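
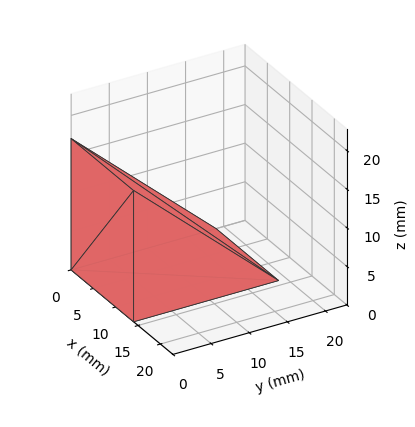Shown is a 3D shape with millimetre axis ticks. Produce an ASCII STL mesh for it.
Reading the render: the shape is a wedge (ramp): 14 × 19 mm base, rising to 17 mm along the y=0 edge and sloping linearly to z=0 at y=19 (dimensions read to the nearest mm from the axis ticks). For the STL, each face is triangulated and given an outward normal.

solid part
  facet normal 0.0000 0.0000 -1.0000
    outer loop
      vertex 14.0 19.0 0.0
      vertex 14.0 0.0 0.0
      vertex 0.0 0.0 0.0
    endloop
  endfacet
  facet normal 0.0000 0.0000 -1.0000
    outer loop
      vertex 0.0 19.0 0.0
      vertex 14.0 19.0 0.0
      vertex 0.0 0.0 0.0
    endloop
  endfacet
  facet normal 0.0000 -1.0000 0.0000
    outer loop
      vertex 0.0 0.0 0.0
      vertex 14.0 0.0 0.0
      vertex 14.0 0.0 17.0
    endloop
  endfacet
  facet normal 0.0000 -1.0000 0.0000
    outer loop
      vertex 0.0 0.0 0.0
      vertex 14.0 0.0 17.0
      vertex 0.0 0.0 17.0
    endloop
  endfacet
  facet normal 0.0000 0.6668 0.7452
    outer loop
      vertex 0.0 0.0 17.0
      vertex 14.0 0.0 17.0
      vertex 14.0 19.0 0.0
    endloop
  endfacet
  facet normal 0.0000 0.6668 0.7452
    outer loop
      vertex 0.0 0.0 17.0
      vertex 14.0 19.0 0.0
      vertex 0.0 19.0 0.0
    endloop
  endfacet
  facet normal -1.0000 0.0000 0.0000
    outer loop
      vertex 0.0 0.0 17.0
      vertex 0.0 19.0 0.0
      vertex 0.0 0.0 0.0
    endloop
  endfacet
  facet normal 1.0000 0.0000 0.0000
    outer loop
      vertex 14.0 0.0 0.0
      vertex 14.0 19.0 0.0
      vertex 14.0 0.0 17.0
    endloop
  endfacet
endsolid part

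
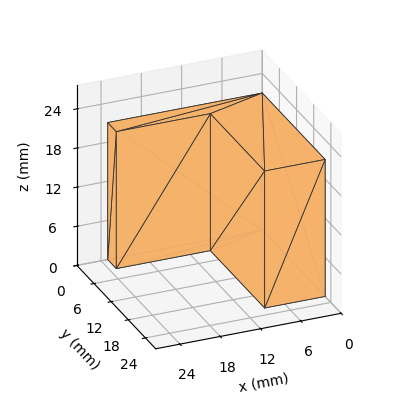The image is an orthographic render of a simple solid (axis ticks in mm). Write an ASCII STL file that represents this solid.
Reading the render: the shape is an L-shaped prism: outer 23 × 22 mm, arm thicknesses ≈ 3 mm (horizontal) and 9 mm (vertical), extruded 21 mm in z (dimensions read to the nearest mm from the axis ticks). For the STL, each face is triangulated and given an outward normal.

solid part
  facet normal 0.0000 0.0000 -1.0000
    outer loop
      vertex 23.000 3.000 0.000
      vertex 23.000 0.000 0.000
      vertex 0.000 0.000 0.000
    endloop
  endfacet
  facet normal 0.0000 0.0000 -1.0000
    outer loop
      vertex 9.000 3.000 0.000
      vertex 23.000 3.000 0.000
      vertex 0.000 0.000 0.000
    endloop
  endfacet
  facet normal 0.0000 0.0000 -1.0000
    outer loop
      vertex 9.000 22.000 0.000
      vertex 9.000 3.000 0.000
      vertex 0.000 0.000 0.000
    endloop
  endfacet
  facet normal 0.0000 0.0000 -1.0000
    outer loop
      vertex 0.000 22.000 0.000
      vertex 9.000 22.000 0.000
      vertex 0.000 0.000 0.000
    endloop
  endfacet
  facet normal 0.0000 0.0000 1.0000
    outer loop
      vertex 0.000 0.000 21.000
      vertex 23.000 0.000 21.000
      vertex 23.000 3.000 21.000
    endloop
  endfacet
  facet normal 0.0000 0.0000 1.0000
    outer loop
      vertex 0.000 0.000 21.000
      vertex 23.000 3.000 21.000
      vertex 9.000 3.000 21.000
    endloop
  endfacet
  facet normal 0.0000 0.0000 1.0000
    outer loop
      vertex 0.000 0.000 21.000
      vertex 9.000 3.000 21.000
      vertex 9.000 22.000 21.000
    endloop
  endfacet
  facet normal 0.0000 0.0000 1.0000
    outer loop
      vertex 0.000 0.000 21.000
      vertex 9.000 22.000 21.000
      vertex 0.000 22.000 21.000
    endloop
  endfacet
  facet normal 0.0000 -1.0000 0.0000
    outer loop
      vertex 0.000 0.000 0.000
      vertex 23.000 0.000 0.000
      vertex 23.000 0.000 21.000
    endloop
  endfacet
  facet normal 0.0000 -1.0000 0.0000
    outer loop
      vertex 0.000 0.000 0.000
      vertex 23.000 0.000 21.000
      vertex 0.000 0.000 21.000
    endloop
  endfacet
  facet normal 1.0000 0.0000 0.0000
    outer loop
      vertex 23.000 0.000 0.000
      vertex 23.000 3.000 0.000
      vertex 23.000 3.000 21.000
    endloop
  endfacet
  facet normal 1.0000 0.0000 0.0000
    outer loop
      vertex 23.000 0.000 0.000
      vertex 23.000 3.000 21.000
      vertex 23.000 0.000 21.000
    endloop
  endfacet
  facet normal 0.0000 1.0000 0.0000
    outer loop
      vertex 23.000 3.000 0.000
      vertex 9.000 3.000 0.000
      vertex 9.000 3.000 21.000
    endloop
  endfacet
  facet normal 0.0000 1.0000 0.0000
    outer loop
      vertex 23.000 3.000 0.000
      vertex 9.000 3.000 21.000
      vertex 23.000 3.000 21.000
    endloop
  endfacet
  facet normal 1.0000 0.0000 0.0000
    outer loop
      vertex 9.000 3.000 0.000
      vertex 9.000 22.000 0.000
      vertex 9.000 22.000 21.000
    endloop
  endfacet
  facet normal 1.0000 0.0000 0.0000
    outer loop
      vertex 9.000 3.000 0.000
      vertex 9.000 22.000 21.000
      vertex 9.000 3.000 21.000
    endloop
  endfacet
  facet normal 0.0000 1.0000 0.0000
    outer loop
      vertex 9.000 22.000 0.000
      vertex 0.000 22.000 0.000
      vertex 0.000 22.000 21.000
    endloop
  endfacet
  facet normal 0.0000 1.0000 0.0000
    outer loop
      vertex 9.000 22.000 0.000
      vertex 0.000 22.000 21.000
      vertex 9.000 22.000 21.000
    endloop
  endfacet
  facet normal -1.0000 0.0000 0.0000
    outer loop
      vertex 0.000 22.000 0.000
      vertex 0.000 0.000 0.000
      vertex 0.000 0.000 21.000
    endloop
  endfacet
  facet normal -1.0000 0.0000 0.0000
    outer loop
      vertex 0.000 22.000 0.000
      vertex 0.000 0.000 21.000
      vertex 0.000 22.000 21.000
    endloop
  endfacet
endsolid part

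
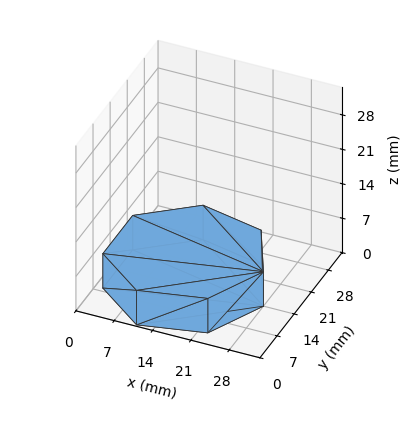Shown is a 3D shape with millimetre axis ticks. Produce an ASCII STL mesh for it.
Reading the render: the shape is a regular 7-sided prism (a cylinder approximated with 7 flat sides), circumscribed radius ≈ 14 mm, height ≈ 7 mm (dimensions read to the nearest mm from the axis ticks). For the STL, each face is triangulated and given an outward normal.

solid part
  facet normal 0.0000 0.0000 -1.0000
    outer loop
      vertex 10.9 27.6 0.0
      vertex 22.7 24.9 0.0
      vertex 28.0 14.0 0.0
    endloop
  endfacet
  facet normal 0.0000 0.0000 -1.0000
    outer loop
      vertex 1.4 20.1 0.0
      vertex 10.9 27.6 0.0
      vertex 28.0 14.0 0.0
    endloop
  endfacet
  facet normal 0.0000 0.0000 -1.0000
    outer loop
      vertex 1.4 7.9 0.0
      vertex 1.4 20.1 0.0
      vertex 28.0 14.0 0.0
    endloop
  endfacet
  facet normal 0.0000 0.0000 -1.0000
    outer loop
      vertex 10.9 0.4 0.0
      vertex 1.4 7.9 0.0
      vertex 28.0 14.0 0.0
    endloop
  endfacet
  facet normal 0.0000 0.0000 -1.0000
    outer loop
      vertex 22.7 3.1 0.0
      vertex 10.9 0.4 0.0
      vertex 28.0 14.0 0.0
    endloop
  endfacet
  facet normal 0.0000 0.0000 1.0000
    outer loop
      vertex 28.0 14.0 7.0
      vertex 22.7 24.9 7.0
      vertex 10.9 27.6 7.0
    endloop
  endfacet
  facet normal 0.0000 0.0000 1.0000
    outer loop
      vertex 28.0 14.0 7.0
      vertex 10.9 27.6 7.0
      vertex 1.4 20.1 7.0
    endloop
  endfacet
  facet normal 0.0000 0.0000 1.0000
    outer loop
      vertex 28.0 14.0 7.0
      vertex 1.4 20.1 7.0
      vertex 1.4 7.9 7.0
    endloop
  endfacet
  facet normal 0.0000 0.0000 1.0000
    outer loop
      vertex 28.0 14.0 7.0
      vertex 1.4 7.9 7.0
      vertex 10.9 0.4 7.0
    endloop
  endfacet
  facet normal 0.0000 0.0000 1.0000
    outer loop
      vertex 28.0 14.0 7.0
      vertex 10.9 0.4 7.0
      vertex 22.7 3.1 7.0
    endloop
  endfacet
  facet normal 0.8993 0.4373 0.0000
    outer loop
      vertex 28.0 14.0 0.0
      vertex 22.7 24.9 0.0
      vertex 22.7 24.9 7.0
    endloop
  endfacet
  facet normal 0.8993 0.4373 0.0000
    outer loop
      vertex 28.0 14.0 0.0
      vertex 22.7 24.9 7.0
      vertex 28.0 14.0 7.0
    endloop
  endfacet
  facet normal 0.2230 0.9748 0.0000
    outer loop
      vertex 22.7 24.9 0.0
      vertex 10.9 27.6 0.0
      vertex 10.9 27.6 7.0
    endloop
  endfacet
  facet normal 0.2230 0.9748 0.0000
    outer loop
      vertex 22.7 24.9 0.0
      vertex 10.9 27.6 7.0
      vertex 22.7 24.9 7.0
    endloop
  endfacet
  facet normal -0.6196 0.7849 0.0000
    outer loop
      vertex 10.9 27.6 0.0
      vertex 1.4 20.1 0.0
      vertex 1.4 20.1 7.0
    endloop
  endfacet
  facet normal -0.6196 0.7849 0.0000
    outer loop
      vertex 10.9 27.6 0.0
      vertex 1.4 20.1 7.0
      vertex 10.9 27.6 7.0
    endloop
  endfacet
  facet normal -1.0000 0.0000 0.0000
    outer loop
      vertex 1.4 20.1 0.0
      vertex 1.4 7.9 0.0
      vertex 1.4 7.9 7.0
    endloop
  endfacet
  facet normal -1.0000 0.0000 0.0000
    outer loop
      vertex 1.4 20.1 0.0
      vertex 1.4 7.9 7.0
      vertex 1.4 20.1 7.0
    endloop
  endfacet
  facet normal -0.6196 -0.7849 0.0000
    outer loop
      vertex 1.4 7.9 0.0
      vertex 10.9 0.4 0.0
      vertex 10.9 0.4 7.0
    endloop
  endfacet
  facet normal -0.6196 -0.7849 0.0000
    outer loop
      vertex 1.4 7.9 0.0
      vertex 10.9 0.4 7.0
      vertex 1.4 7.9 7.0
    endloop
  endfacet
  facet normal 0.2230 -0.9748 0.0000
    outer loop
      vertex 10.9 0.4 0.0
      vertex 22.7 3.1 0.0
      vertex 22.7 3.1 7.0
    endloop
  endfacet
  facet normal 0.2230 -0.9748 0.0000
    outer loop
      vertex 10.9 0.4 0.0
      vertex 22.7 3.1 7.0
      vertex 10.9 0.4 7.0
    endloop
  endfacet
  facet normal 0.8993 -0.4373 0.0000
    outer loop
      vertex 22.7 3.1 0.0
      vertex 28.0 14.0 0.0
      vertex 28.0 14.0 7.0
    endloop
  endfacet
  facet normal 0.8993 -0.4373 0.0000
    outer loop
      vertex 22.7 3.1 0.0
      vertex 28.0 14.0 7.0
      vertex 22.7 3.1 7.0
    endloop
  endfacet
endsolid part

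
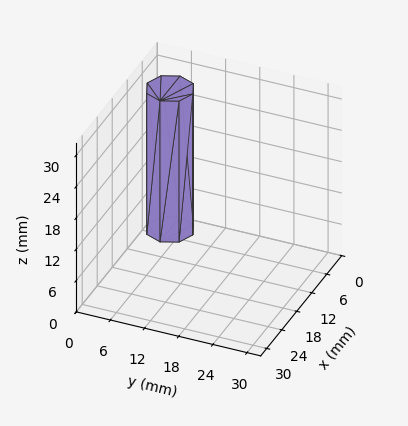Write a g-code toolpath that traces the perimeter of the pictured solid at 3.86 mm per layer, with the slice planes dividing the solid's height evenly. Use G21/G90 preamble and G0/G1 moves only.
Reading the render: the shape is a regular 8-sided prism (a cylinder approximated with 8 flat sides), circumscribed radius ≈ 4 mm, height ≈ 27 mm (dimensions read to the nearest mm from the axis ticks). For the g-code, the solid's height is divided into equal slices at the stated Δz and each level perimeter traced with G1 moves after a G0 lift.

; perimeter-only toolpath
G21 ; units = mm
G90 ; absolute positioning
G28 ; home
; layer 1
G0 Z3.86
G0 X8.00 Y4.00
G1 X6.83 Y6.83
G1 X4.00 Y8.00
G1 X1.17 Y6.83
G1 X0.00 Y4.00
G1 X1.17 Y1.17
G1 X4.00 Y0.00
G1 X6.83 Y1.17
G1 X8.00 Y4.00
; layer 2
G0 Z7.71
G0 X8.00 Y4.00
G1 X6.83 Y6.83
G1 X4.00 Y8.00
G1 X1.17 Y6.83
G1 X0.00 Y4.00
G1 X1.17 Y1.17
G1 X4.00 Y0.00
G1 X6.83 Y1.17
G1 X8.00 Y4.00
; layer 3
G0 Z11.57
G0 X8.00 Y4.00
G1 X6.83 Y6.83
G1 X4.00 Y8.00
G1 X1.17 Y6.83
G1 X0.00 Y4.00
G1 X1.17 Y1.17
G1 X4.00 Y0.00
G1 X6.83 Y1.17
G1 X8.00 Y4.00
; layer 4
G0 Z15.43
G0 X8.00 Y4.00
G1 X6.83 Y6.83
G1 X4.00 Y8.00
G1 X1.17 Y6.83
G1 X0.00 Y4.00
G1 X1.17 Y1.17
G1 X4.00 Y0.00
G1 X6.83 Y1.17
G1 X8.00 Y4.00
; layer 5
G0 Z19.29
G0 X8.00 Y4.00
G1 X6.83 Y6.83
G1 X4.00 Y8.00
G1 X1.17 Y6.83
G1 X0.00 Y4.00
G1 X1.17 Y1.17
G1 X4.00 Y0.00
G1 X6.83 Y1.17
G1 X8.00 Y4.00
; layer 6
G0 Z23.14
G0 X8.00 Y4.00
G1 X6.83 Y6.83
G1 X4.00 Y8.00
G1 X1.17 Y6.83
G1 X0.00 Y4.00
G1 X1.17 Y1.17
G1 X4.00 Y0.00
G1 X6.83 Y1.17
G1 X8.00 Y4.00
; layer 7
G0 Z27.00
G0 X8.00 Y4.00
G1 X6.83 Y6.83
G1 X4.00 Y8.00
G1 X1.17 Y6.83
G1 X0.00 Y4.00
G1 X1.17 Y1.17
G1 X4.00 Y0.00
G1 X6.83 Y1.17
G1 X8.00 Y4.00
M2 ; end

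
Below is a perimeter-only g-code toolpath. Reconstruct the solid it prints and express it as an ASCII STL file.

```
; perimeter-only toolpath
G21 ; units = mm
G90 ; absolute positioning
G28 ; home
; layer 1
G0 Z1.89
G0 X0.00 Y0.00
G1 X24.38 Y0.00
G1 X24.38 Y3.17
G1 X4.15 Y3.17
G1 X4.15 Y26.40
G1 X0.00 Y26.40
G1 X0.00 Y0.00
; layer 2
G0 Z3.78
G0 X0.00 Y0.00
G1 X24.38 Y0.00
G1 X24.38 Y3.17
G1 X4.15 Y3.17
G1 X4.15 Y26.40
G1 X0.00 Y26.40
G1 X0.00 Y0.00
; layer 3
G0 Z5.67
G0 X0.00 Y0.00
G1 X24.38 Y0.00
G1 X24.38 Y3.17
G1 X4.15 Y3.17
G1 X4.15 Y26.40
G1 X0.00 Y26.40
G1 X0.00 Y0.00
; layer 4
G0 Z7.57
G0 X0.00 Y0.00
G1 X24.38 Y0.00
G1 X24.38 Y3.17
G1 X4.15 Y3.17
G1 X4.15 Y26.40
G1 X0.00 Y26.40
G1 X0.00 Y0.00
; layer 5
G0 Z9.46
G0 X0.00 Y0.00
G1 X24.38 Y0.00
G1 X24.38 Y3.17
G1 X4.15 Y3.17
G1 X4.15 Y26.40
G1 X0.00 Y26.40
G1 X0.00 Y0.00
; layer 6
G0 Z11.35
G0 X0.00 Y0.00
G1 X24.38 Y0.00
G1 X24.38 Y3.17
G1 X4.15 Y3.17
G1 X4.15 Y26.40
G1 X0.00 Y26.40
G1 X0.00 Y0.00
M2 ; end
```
solid part
  facet normal 0.0000 0.0000 -1.0000
    outer loop
      vertex 24.38 3.17 0.00
      vertex 24.38 0.00 0.00
      vertex 0.00 0.00 0.00
    endloop
  endfacet
  facet normal 0.0000 0.0000 -1.0000
    outer loop
      vertex 4.15 3.17 0.00
      vertex 24.38 3.17 0.00
      vertex 0.00 0.00 0.00
    endloop
  endfacet
  facet normal 0.0000 0.0000 -1.0000
    outer loop
      vertex 4.15 26.40 0.00
      vertex 4.15 3.17 0.00
      vertex 0.00 0.00 0.00
    endloop
  endfacet
  facet normal 0.0000 0.0000 -1.0000
    outer loop
      vertex 0.00 26.40 0.00
      vertex 4.15 26.40 0.00
      vertex 0.00 0.00 0.00
    endloop
  endfacet
  facet normal 0.0000 0.0000 1.0000
    outer loop
      vertex 0.00 0.00 11.35
      vertex 24.38 0.00 11.35
      vertex 24.38 3.17 11.35
    endloop
  endfacet
  facet normal 0.0000 0.0000 1.0000
    outer loop
      vertex 0.00 0.00 11.35
      vertex 24.38 3.17 11.35
      vertex 4.15 3.17 11.35
    endloop
  endfacet
  facet normal 0.0000 0.0000 1.0000
    outer loop
      vertex 0.00 0.00 11.35
      vertex 4.15 3.17 11.35
      vertex 4.15 26.40 11.35
    endloop
  endfacet
  facet normal 0.0000 0.0000 1.0000
    outer loop
      vertex 0.00 0.00 11.35
      vertex 4.15 26.40 11.35
      vertex 0.00 26.40 11.35
    endloop
  endfacet
  facet normal 0.0000 -1.0000 0.0000
    outer loop
      vertex 0.00 0.00 0.00
      vertex 24.38 0.00 0.00
      vertex 24.38 0.00 11.35
    endloop
  endfacet
  facet normal 0.0000 -1.0000 0.0000
    outer loop
      vertex 0.00 0.00 0.00
      vertex 24.38 0.00 11.35
      vertex 0.00 0.00 11.35
    endloop
  endfacet
  facet normal 1.0000 0.0000 0.0000
    outer loop
      vertex 24.38 0.00 0.00
      vertex 24.38 3.17 0.00
      vertex 24.38 3.17 11.35
    endloop
  endfacet
  facet normal 1.0000 0.0000 0.0000
    outer loop
      vertex 24.38 0.00 0.00
      vertex 24.38 3.17 11.35
      vertex 24.38 0.00 11.35
    endloop
  endfacet
  facet normal 0.0000 1.0000 0.0000
    outer loop
      vertex 24.38 3.17 0.00
      vertex 4.15 3.17 0.00
      vertex 4.15 3.17 11.35
    endloop
  endfacet
  facet normal 0.0000 1.0000 0.0000
    outer loop
      vertex 24.38 3.17 0.00
      vertex 4.15 3.17 11.35
      vertex 24.38 3.17 11.35
    endloop
  endfacet
  facet normal 1.0000 0.0000 0.0000
    outer loop
      vertex 4.15 3.17 0.00
      vertex 4.15 26.40 0.00
      vertex 4.15 26.40 11.35
    endloop
  endfacet
  facet normal 1.0000 0.0000 0.0000
    outer loop
      vertex 4.15 3.17 0.00
      vertex 4.15 26.40 11.35
      vertex 4.15 3.17 11.35
    endloop
  endfacet
  facet normal 0.0000 1.0000 0.0000
    outer loop
      vertex 4.15 26.40 0.00
      vertex 0.00 26.40 0.00
      vertex 0.00 26.40 11.35
    endloop
  endfacet
  facet normal 0.0000 1.0000 0.0000
    outer loop
      vertex 4.15 26.40 0.00
      vertex 0.00 26.40 11.35
      vertex 4.15 26.40 11.35
    endloop
  endfacet
  facet normal -1.0000 0.0000 0.0000
    outer loop
      vertex 0.00 26.40 0.00
      vertex 0.00 0.00 0.00
      vertex 0.00 0.00 11.35
    endloop
  endfacet
  facet normal -1.0000 0.0000 0.0000
    outer loop
      vertex 0.00 26.40 0.00
      vertex 0.00 0.00 11.35
      vertex 0.00 26.40 11.35
    endloop
  endfacet
endsolid part

The G0 Z moves step by Δz≈1.89 mm. Every layer's G1 loop is the same polygon, so the solid is a straight extrusion of it from z=0 to z≈11.3. Closing with flat bottom and top caps and triangulating gives 20 facets — an L-shaped prism: outer 24.4 × 26.4 mm, arm thicknesses ≈ 3.17 mm (horizontal) and 4.15 mm (vertical), extruded 11.3 mm in z.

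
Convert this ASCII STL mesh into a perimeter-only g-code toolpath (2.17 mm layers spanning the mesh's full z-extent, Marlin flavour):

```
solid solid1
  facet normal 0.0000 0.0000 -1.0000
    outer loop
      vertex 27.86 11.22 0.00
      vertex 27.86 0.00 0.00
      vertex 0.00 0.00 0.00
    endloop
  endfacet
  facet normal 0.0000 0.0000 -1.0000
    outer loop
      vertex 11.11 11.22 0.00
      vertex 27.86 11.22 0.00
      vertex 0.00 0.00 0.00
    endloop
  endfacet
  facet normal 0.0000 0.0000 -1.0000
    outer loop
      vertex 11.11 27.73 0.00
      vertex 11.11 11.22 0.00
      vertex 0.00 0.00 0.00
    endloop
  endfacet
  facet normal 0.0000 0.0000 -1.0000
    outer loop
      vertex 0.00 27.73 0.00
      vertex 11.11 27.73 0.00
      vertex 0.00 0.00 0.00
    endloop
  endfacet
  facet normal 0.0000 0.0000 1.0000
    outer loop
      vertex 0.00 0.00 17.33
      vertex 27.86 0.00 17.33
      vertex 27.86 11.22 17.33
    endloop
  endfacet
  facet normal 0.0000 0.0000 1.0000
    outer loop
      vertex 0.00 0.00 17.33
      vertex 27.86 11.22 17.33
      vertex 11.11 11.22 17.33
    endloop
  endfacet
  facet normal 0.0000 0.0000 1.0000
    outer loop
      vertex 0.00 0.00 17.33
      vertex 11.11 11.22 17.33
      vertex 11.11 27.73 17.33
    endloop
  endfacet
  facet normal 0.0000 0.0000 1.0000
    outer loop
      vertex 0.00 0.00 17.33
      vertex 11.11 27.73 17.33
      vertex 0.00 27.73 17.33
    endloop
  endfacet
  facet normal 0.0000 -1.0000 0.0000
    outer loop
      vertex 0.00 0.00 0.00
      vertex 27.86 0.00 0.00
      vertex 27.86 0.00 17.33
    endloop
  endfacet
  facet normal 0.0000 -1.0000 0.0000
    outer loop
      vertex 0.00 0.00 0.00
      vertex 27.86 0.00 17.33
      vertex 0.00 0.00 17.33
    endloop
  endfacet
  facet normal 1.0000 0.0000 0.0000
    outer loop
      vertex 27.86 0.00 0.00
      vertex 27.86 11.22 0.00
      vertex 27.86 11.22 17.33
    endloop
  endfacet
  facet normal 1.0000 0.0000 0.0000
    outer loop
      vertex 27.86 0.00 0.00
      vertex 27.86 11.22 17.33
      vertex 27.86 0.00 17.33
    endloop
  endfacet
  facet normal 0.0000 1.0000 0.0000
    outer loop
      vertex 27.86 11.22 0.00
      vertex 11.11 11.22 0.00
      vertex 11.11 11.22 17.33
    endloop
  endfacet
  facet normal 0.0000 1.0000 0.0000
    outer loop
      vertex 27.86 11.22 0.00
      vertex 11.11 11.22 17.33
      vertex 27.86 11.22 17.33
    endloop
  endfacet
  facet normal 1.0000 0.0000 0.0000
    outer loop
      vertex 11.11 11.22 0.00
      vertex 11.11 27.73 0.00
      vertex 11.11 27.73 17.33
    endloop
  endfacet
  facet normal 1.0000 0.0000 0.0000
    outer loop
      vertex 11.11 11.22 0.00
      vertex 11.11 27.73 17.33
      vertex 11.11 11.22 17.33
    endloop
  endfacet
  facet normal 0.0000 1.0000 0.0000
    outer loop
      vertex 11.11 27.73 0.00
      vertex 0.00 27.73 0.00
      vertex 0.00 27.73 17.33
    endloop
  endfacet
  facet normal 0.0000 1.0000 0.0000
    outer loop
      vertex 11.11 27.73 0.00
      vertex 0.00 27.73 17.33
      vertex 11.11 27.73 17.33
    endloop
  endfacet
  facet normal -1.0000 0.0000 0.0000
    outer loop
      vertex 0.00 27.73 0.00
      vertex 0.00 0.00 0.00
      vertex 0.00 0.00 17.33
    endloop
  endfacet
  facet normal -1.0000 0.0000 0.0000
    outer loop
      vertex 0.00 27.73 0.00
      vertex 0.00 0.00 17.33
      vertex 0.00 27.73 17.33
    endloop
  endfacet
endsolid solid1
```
; perimeter-only toolpath
G21 ; units = mm
G90 ; absolute positioning
G28 ; home
; layer 1
G0 Z2.17
G0 X0.00 Y0.00
G1 X27.86 Y0.00
G1 X27.86 Y11.22
G1 X11.11 Y11.22
G1 X11.11 Y27.73
G1 X0.00 Y27.73
G1 X0.00 Y0.00
; layer 2
G0 Z4.33
G0 X0.00 Y0.00
G1 X27.86 Y0.00
G1 X27.86 Y11.22
G1 X11.11 Y11.22
G1 X11.11 Y27.73
G1 X0.00 Y27.73
G1 X0.00 Y0.00
; layer 3
G0 Z6.50
G0 X0.00 Y0.00
G1 X27.86 Y0.00
G1 X27.86 Y11.22
G1 X11.11 Y11.22
G1 X11.11 Y27.73
G1 X0.00 Y27.73
G1 X0.00 Y0.00
; layer 4
G0 Z8.66
G0 X0.00 Y0.00
G1 X27.86 Y0.00
G1 X27.86 Y11.22
G1 X11.11 Y11.22
G1 X11.11 Y27.73
G1 X0.00 Y27.73
G1 X0.00 Y0.00
; layer 5
G0 Z10.83
G0 X0.00 Y0.00
G1 X27.86 Y0.00
G1 X27.86 Y11.22
G1 X11.11 Y11.22
G1 X11.11 Y27.73
G1 X0.00 Y27.73
G1 X0.00 Y0.00
; layer 6
G0 Z13.00
G0 X0.00 Y0.00
G1 X27.86 Y0.00
G1 X27.86 Y11.22
G1 X11.11 Y11.22
G1 X11.11 Y27.73
G1 X0.00 Y27.73
G1 X0.00 Y0.00
; layer 7
G0 Z15.16
G0 X0.00 Y0.00
G1 X27.86 Y0.00
G1 X27.86 Y11.22
G1 X11.11 Y11.22
G1 X11.11 Y27.73
G1 X0.00 Y27.73
G1 X0.00 Y0.00
; layer 8
G0 Z17.33
G0 X0.00 Y0.00
G1 X27.86 Y0.00
G1 X27.86 Y11.22
G1 X11.11 Y11.22
G1 X11.11 Y27.73
G1 X0.00 Y27.73
G1 X0.00 Y0.00
M2 ; end

The solid is an L-shaped prism: outer 27.9 × 27.7 mm, arm thicknesses ≈ 11.2 mm (horizontal) and 11.1 mm (vertical), extruded 17.3 mm in z. Slicing at Δz = 2.17 mm — 8 equal slices spanning the solid's height, so layer i sits at z = i·h/8 — gives 8 non-empty perimeters. Each is a 6-segment closed polygon; G0 lifts to the layer z and rapids to the start vertex, then G1 traces the edges.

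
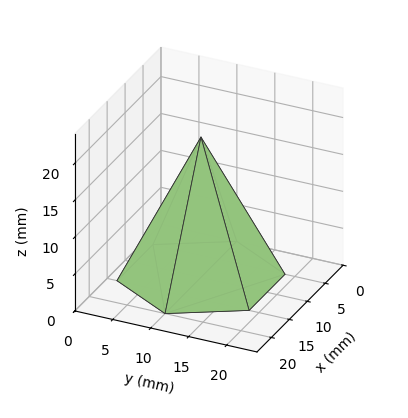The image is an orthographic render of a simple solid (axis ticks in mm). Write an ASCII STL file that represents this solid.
Reading the render: the shape is a regular 6-sided pyramid, base circumscribed radius ≈ 10 mm, apex at z ≈ 19 mm (dimensions read to the nearest mm from the axis ticks). For the STL, each face is triangulated and given an outward normal.

solid part
  facet normal 0.0000 0.0000 -1.0000
    outer loop
      vertex 5.0 18.7 0.0
      vertex 15.0 18.7 0.0
      vertex 20.0 10.0 0.0
    endloop
  endfacet
  facet normal 0.0000 0.0000 -1.0000
    outer loop
      vertex 0.0 10.0 0.0
      vertex 5.0 18.7 0.0
      vertex 20.0 10.0 0.0
    endloop
  endfacet
  facet normal 0.0000 0.0000 -1.0000
    outer loop
      vertex 5.0 1.3 0.0
      vertex 0.0 10.0 0.0
      vertex 20.0 10.0 0.0
    endloop
  endfacet
  facet normal 0.0000 0.0000 -1.0000
    outer loop
      vertex 15.0 1.3 0.0
      vertex 5.0 1.3 0.0
      vertex 20.0 10.0 0.0
    endloop
  endfacet
  facet normal 0.7888 0.4533 0.4151
    outer loop
      vertex 20.0 10.0 0.0
      vertex 15.0 18.7 0.0
      vertex 10.0 10.0 19.0
    endloop
  endfacet
  facet normal 0.0000 0.9092 0.4163
    outer loop
      vertex 15.0 18.7 0.0
      vertex 5.0 18.7 0.0
      vertex 10.0 10.0 19.0
    endloop
  endfacet
  facet normal -0.7888 0.4533 0.4151
    outer loop
      vertex 5.0 18.7 0.0
      vertex 0.0 10.0 0.0
      vertex 10.0 10.0 19.0
    endloop
  endfacet
  facet normal -0.7888 -0.4533 0.4151
    outer loop
      vertex 0.0 10.0 0.0
      vertex 5.0 1.3 0.0
      vertex 10.0 10.0 19.0
    endloop
  endfacet
  facet normal 0.0000 -0.9092 0.4163
    outer loop
      vertex 5.0 1.3 0.0
      vertex 15.0 1.3 0.0
      vertex 10.0 10.0 19.0
    endloop
  endfacet
  facet normal 0.7888 -0.4533 0.4151
    outer loop
      vertex 15.0 1.3 0.0
      vertex 20.0 10.0 0.0
      vertex 10.0 10.0 19.0
    endloop
  endfacet
endsolid part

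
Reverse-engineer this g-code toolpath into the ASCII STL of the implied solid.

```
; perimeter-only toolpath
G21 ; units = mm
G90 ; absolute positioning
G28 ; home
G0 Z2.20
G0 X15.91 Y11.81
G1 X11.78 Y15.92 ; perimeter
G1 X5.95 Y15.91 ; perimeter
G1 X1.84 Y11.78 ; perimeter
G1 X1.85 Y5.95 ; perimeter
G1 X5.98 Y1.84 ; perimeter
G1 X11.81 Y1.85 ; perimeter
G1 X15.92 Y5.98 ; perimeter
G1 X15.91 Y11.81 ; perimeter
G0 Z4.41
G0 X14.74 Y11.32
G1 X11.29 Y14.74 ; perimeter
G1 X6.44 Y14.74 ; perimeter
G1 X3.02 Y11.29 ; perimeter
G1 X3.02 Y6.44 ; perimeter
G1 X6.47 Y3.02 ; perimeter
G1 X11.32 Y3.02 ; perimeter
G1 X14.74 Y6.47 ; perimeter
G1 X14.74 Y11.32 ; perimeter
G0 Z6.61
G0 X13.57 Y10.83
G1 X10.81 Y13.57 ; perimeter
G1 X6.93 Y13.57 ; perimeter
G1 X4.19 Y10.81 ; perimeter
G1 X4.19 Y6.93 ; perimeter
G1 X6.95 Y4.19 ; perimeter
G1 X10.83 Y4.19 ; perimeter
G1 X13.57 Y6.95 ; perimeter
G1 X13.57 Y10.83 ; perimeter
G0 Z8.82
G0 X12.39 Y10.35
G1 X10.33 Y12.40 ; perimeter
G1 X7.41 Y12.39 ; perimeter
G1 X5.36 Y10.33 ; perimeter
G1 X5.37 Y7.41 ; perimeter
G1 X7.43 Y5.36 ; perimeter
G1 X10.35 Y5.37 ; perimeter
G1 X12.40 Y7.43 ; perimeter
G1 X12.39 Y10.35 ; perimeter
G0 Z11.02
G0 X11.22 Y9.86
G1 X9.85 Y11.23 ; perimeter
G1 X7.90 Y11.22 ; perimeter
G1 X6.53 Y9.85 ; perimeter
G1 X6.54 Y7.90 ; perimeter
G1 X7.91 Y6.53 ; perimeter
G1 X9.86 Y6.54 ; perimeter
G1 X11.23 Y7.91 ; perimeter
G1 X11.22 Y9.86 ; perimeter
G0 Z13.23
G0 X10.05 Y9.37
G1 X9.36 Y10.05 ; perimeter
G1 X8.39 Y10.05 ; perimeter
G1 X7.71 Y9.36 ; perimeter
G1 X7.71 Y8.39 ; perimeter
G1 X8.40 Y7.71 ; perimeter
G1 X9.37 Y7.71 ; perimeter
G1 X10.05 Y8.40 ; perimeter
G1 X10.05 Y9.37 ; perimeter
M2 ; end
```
solid part
  facet normal 0.0000 0.0000 -1.0000
    outer loop
      vertex 5.46 17.08 0.00
      vertex 12.26 17.09 0.00
      vertex 17.08 12.30 0.00
    endloop
  endfacet
  facet normal 0.0000 0.0000 -1.0000
    outer loop
      vertex 0.67 12.26 0.00
      vertex 5.46 17.08 0.00
      vertex 17.08 12.30 0.00
    endloop
  endfacet
  facet normal 0.0000 0.0000 -1.0000
    outer loop
      vertex 0.68 5.46 0.00
      vertex 0.67 12.26 0.00
      vertex 17.08 12.30 0.00
    endloop
  endfacet
  facet normal 0.0000 0.0000 -1.0000
    outer loop
      vertex 5.50 0.67 0.00
      vertex 0.68 5.46 0.00
      vertex 17.08 12.30 0.00
    endloop
  endfacet
  facet normal 0.0000 0.0000 -1.0000
    outer loop
      vertex 12.30 0.68 0.00
      vertex 5.50 0.67 0.00
      vertex 17.08 12.30 0.00
    endloop
  endfacet
  facet normal 0.0000 0.0000 -1.0000
    outer loop
      vertex 17.09 5.50 0.00
      vertex 12.30 0.68 0.00
      vertex 17.08 12.30 0.00
    endloop
  endfacet
  facet normal 0.6224 0.6263 0.4695
    outer loop
      vertex 17.08 12.30 0.00
      vertex 12.26 17.09 0.00
      vertex 8.88 8.88 15.43
    endloop
  endfacet
  facet normal -0.0013 0.8829 0.4695
    outer loop
      vertex 12.26 17.09 0.00
      vertex 5.46 17.08 0.00
      vertex 8.88 8.88 15.43
    endloop
  endfacet
  facet normal -0.6263 0.6224 0.4695
    outer loop
      vertex 5.46 17.08 0.00
      vertex 0.67 12.26 0.00
      vertex 8.88 8.88 15.43
    endloop
  endfacet
  facet normal -0.8829 -0.0013 0.4695
    outer loop
      vertex 0.67 12.26 0.00
      vertex 0.68 5.46 0.00
      vertex 8.88 8.88 15.43
    endloop
  endfacet
  facet normal -0.6224 -0.6263 0.4695
    outer loop
      vertex 0.68 5.46 0.00
      vertex 5.50 0.67 0.00
      vertex 8.88 8.88 15.43
    endloop
  endfacet
  facet normal 0.0013 -0.8829 0.4695
    outer loop
      vertex 5.50 0.67 0.00
      vertex 12.30 0.68 0.00
      vertex 8.88 8.88 15.43
    endloop
  endfacet
  facet normal 0.6263 -0.6224 0.4695
    outer loop
      vertex 12.30 0.68 0.00
      vertex 17.09 5.50 0.00
      vertex 8.88 8.88 15.43
    endloop
  endfacet
  facet normal 0.8829 0.0013 0.4695
    outer loop
      vertex 17.09 5.50 0.00
      vertex 17.08 12.30 0.00
      vertex 8.88 8.88 15.43
    endloop
  endfacet
endsolid part

The G0 Z moves step by Δz≈2.20 mm. The G1 loops shrink linearly with z, so the solid tapers from its base footprint up to z≈15.4. Closing with a flat bottom cap and the tapered top and triangulating gives 14 facets — a regular 8-sided pyramid, base circumscribed radius ≈ 8.88 mm, apex at z ≈ 15.4 mm.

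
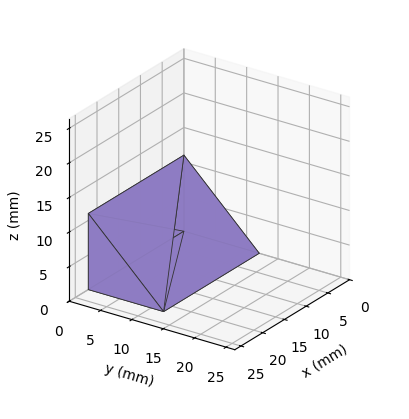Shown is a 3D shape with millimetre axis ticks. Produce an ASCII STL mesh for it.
Reading the render: the shape is a wedge (ramp): 22 × 12 mm base, rising to 11 mm along the y=0 edge and sloping linearly to z=0 at y=12 (dimensions read to the nearest mm from the axis ticks). For the STL, each face is triangulated and given an outward normal.

solid part
  facet normal 0.0000 0.0000 -1.0000
    outer loop
      vertex 22.00 12.00 0.00
      vertex 22.00 0.00 0.00
      vertex 0.00 0.00 0.00
    endloop
  endfacet
  facet normal 0.0000 0.0000 -1.0000
    outer loop
      vertex 0.00 12.00 0.00
      vertex 22.00 12.00 0.00
      vertex 0.00 0.00 0.00
    endloop
  endfacet
  facet normal 0.0000 -1.0000 0.0000
    outer loop
      vertex 0.00 0.00 0.00
      vertex 22.00 0.00 0.00
      vertex 22.00 0.00 11.00
    endloop
  endfacet
  facet normal 0.0000 -1.0000 0.0000
    outer loop
      vertex 0.00 0.00 0.00
      vertex 22.00 0.00 11.00
      vertex 0.00 0.00 11.00
    endloop
  endfacet
  facet normal 0.0000 0.6757 0.7372
    outer loop
      vertex 0.00 0.00 11.00
      vertex 22.00 0.00 11.00
      vertex 22.00 12.00 0.00
    endloop
  endfacet
  facet normal 0.0000 0.6757 0.7372
    outer loop
      vertex 0.00 0.00 11.00
      vertex 22.00 12.00 0.00
      vertex 0.00 12.00 0.00
    endloop
  endfacet
  facet normal -1.0000 0.0000 0.0000
    outer loop
      vertex 0.00 0.00 11.00
      vertex 0.00 12.00 0.00
      vertex 0.00 0.00 0.00
    endloop
  endfacet
  facet normal 1.0000 0.0000 0.0000
    outer loop
      vertex 22.00 0.00 0.00
      vertex 22.00 12.00 0.00
      vertex 22.00 0.00 11.00
    endloop
  endfacet
endsolid part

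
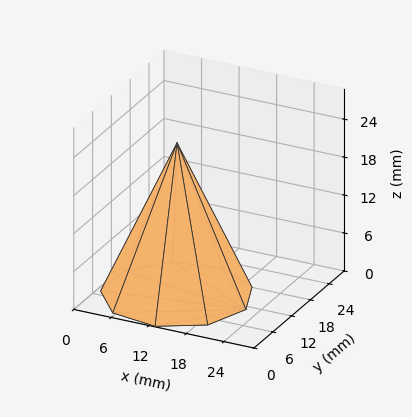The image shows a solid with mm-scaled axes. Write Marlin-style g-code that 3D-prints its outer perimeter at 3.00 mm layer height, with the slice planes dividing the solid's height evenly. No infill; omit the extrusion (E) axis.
Reading the render: the shape is a regular 9-sided pyramid, base circumscribed radius ≈ 11 mm, apex at z ≈ 24 mm (dimensions read to the nearest mm from the axis ticks). For the g-code, the solid's height is divided into equal slices at the stated Δz and each level perimeter traced with G1 moves after a G0 lift.

; perimeter-only toolpath
G21 ; units = mm
G90 ; absolute positioning
G28 ; home
; layer 1
G0 Z3.00
G0 X20.62 Y11.00
G1 X18.38 Y17.19
G1 X12.67 Y20.48
G1 X6.19 Y19.34
G1 X1.95 Y14.29
G1 X1.95 Y7.71
G1 X6.19 Y2.66
G1 X12.67 Y1.52
G1 X18.38 Y4.81
G1 X20.62 Y11.00
; layer 2
G0 Z6.00
G0 X19.25 Y11.00
G1 X17.32 Y16.30
G1 X12.43 Y19.12
G1 X6.88 Y18.15
G1 X3.25 Y13.82
G1 X3.25 Y8.18
G1 X6.88 Y3.85
G1 X12.43 Y2.88
G1 X17.32 Y5.70
G1 X19.25 Y11.00
; layer 3
G0 Z9.00
G0 X17.88 Y11.00
G1 X16.27 Y15.42
G1 X12.19 Y17.77
G1 X7.56 Y16.96
G1 X4.54 Y13.35
G1 X4.54 Y8.65
G1 X7.56 Y5.04
G1 X12.19 Y4.23
G1 X16.27 Y6.58
G1 X17.88 Y11.00
; layer 4
G0 Z12.00
G0 X16.50 Y11.00
G1 X15.21 Y14.54
G1 X11.96 Y16.41
G1 X8.25 Y15.77
G1 X5.83 Y12.88
G1 X5.83 Y9.12
G1 X8.25 Y6.24
G1 X11.96 Y5.58
G1 X15.21 Y7.46
G1 X16.50 Y11.00
; layer 5
G0 Z15.00
G0 X15.12 Y11.00
G1 X14.16 Y13.65
G1 X11.72 Y15.06
G1 X8.94 Y14.57
G1 X7.12 Y12.41
G1 X7.12 Y9.59
G1 X8.94 Y7.43
G1 X11.72 Y6.94
G1 X14.16 Y8.35
G1 X15.12 Y11.00
; layer 6
G0 Z18.00
G0 X13.75 Y11.00
G1 X13.11 Y12.77
G1 X11.48 Y13.71
G1 X9.62 Y13.38
G1 X8.41 Y11.94
G1 X8.41 Y10.06
G1 X9.62 Y8.62
G1 X11.48 Y8.29
G1 X13.11 Y9.23
G1 X13.75 Y11.00
; layer 7
G0 Z21.00
G0 X12.38 Y11.00
G1 X12.05 Y11.88
G1 X11.24 Y12.35
G1 X10.31 Y12.19
G1 X9.71 Y11.47
G1 X9.71 Y10.53
G1 X10.31 Y9.81
G1 X11.24 Y9.65
G1 X12.05 Y10.12
G1 X12.38 Y11.00
M2 ; end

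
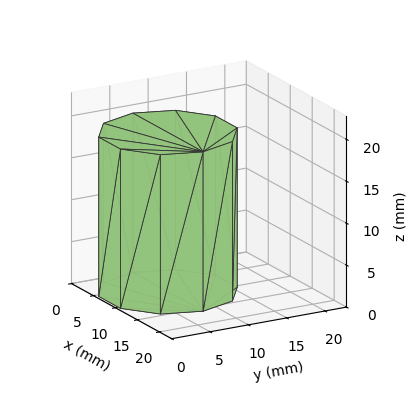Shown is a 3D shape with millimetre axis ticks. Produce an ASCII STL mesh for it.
Reading the render: the shape is a regular 10-sided prism (a cylinder approximated with 10 flat sides), circumscribed radius ≈ 8 mm, height ≈ 19 mm (dimensions read to the nearest mm from the axis ticks). For the STL, each face is triangulated and given an outward normal.

solid part
  facet normal 0.0000 0.0000 -1.0000
    outer loop
      vertex 10.47 15.61 0.00
      vertex 14.47 12.70 0.00
      vertex 16.00 8.00 0.00
    endloop
  endfacet
  facet normal 0.0000 0.0000 -1.0000
    outer loop
      vertex 5.53 15.61 0.00
      vertex 10.47 15.61 0.00
      vertex 16.00 8.00 0.00
    endloop
  endfacet
  facet normal 0.0000 0.0000 -1.0000
    outer loop
      vertex 1.53 12.70 0.00
      vertex 5.53 15.61 0.00
      vertex 16.00 8.00 0.00
    endloop
  endfacet
  facet normal 0.0000 0.0000 -1.0000
    outer loop
      vertex 0.00 8.00 0.00
      vertex 1.53 12.70 0.00
      vertex 16.00 8.00 0.00
    endloop
  endfacet
  facet normal 0.0000 0.0000 -1.0000
    outer loop
      vertex 1.53 3.30 0.00
      vertex 0.00 8.00 0.00
      vertex 16.00 8.00 0.00
    endloop
  endfacet
  facet normal 0.0000 0.0000 -1.0000
    outer loop
      vertex 5.53 0.39 0.00
      vertex 1.53 3.30 0.00
      vertex 16.00 8.00 0.00
    endloop
  endfacet
  facet normal 0.0000 0.0000 -1.0000
    outer loop
      vertex 10.47 0.39 0.00
      vertex 5.53 0.39 0.00
      vertex 16.00 8.00 0.00
    endloop
  endfacet
  facet normal 0.0000 0.0000 -1.0000
    outer loop
      vertex 14.47 3.30 0.00
      vertex 10.47 0.39 0.00
      vertex 16.00 8.00 0.00
    endloop
  endfacet
  facet normal 0.0000 0.0000 1.0000
    outer loop
      vertex 16.00 8.00 19.00
      vertex 14.47 12.70 19.00
      vertex 10.47 15.61 19.00
    endloop
  endfacet
  facet normal 0.0000 0.0000 1.0000
    outer loop
      vertex 16.00 8.00 19.00
      vertex 10.47 15.61 19.00
      vertex 5.53 15.61 19.00
    endloop
  endfacet
  facet normal 0.0000 0.0000 1.0000
    outer loop
      vertex 16.00 8.00 19.00
      vertex 5.53 15.61 19.00
      vertex 1.53 12.70 19.00
    endloop
  endfacet
  facet normal 0.0000 0.0000 1.0000
    outer loop
      vertex 16.00 8.00 19.00
      vertex 1.53 12.70 19.00
      vertex 0.00 8.00 19.00
    endloop
  endfacet
  facet normal 0.0000 0.0000 1.0000
    outer loop
      vertex 16.00 8.00 19.00
      vertex 0.00 8.00 19.00
      vertex 1.53 3.30 19.00
    endloop
  endfacet
  facet normal 0.0000 0.0000 1.0000
    outer loop
      vertex 16.00 8.00 19.00
      vertex 1.53 3.30 19.00
      vertex 5.53 0.39 19.00
    endloop
  endfacet
  facet normal 0.0000 0.0000 1.0000
    outer loop
      vertex 16.00 8.00 19.00
      vertex 5.53 0.39 19.00
      vertex 10.47 0.39 19.00
    endloop
  endfacet
  facet normal 0.0000 0.0000 1.0000
    outer loop
      vertex 16.00 8.00 19.00
      vertex 10.47 0.39 19.00
      vertex 14.47 3.30 19.00
    endloop
  endfacet
  facet normal 0.9509 0.3095 0.0000
    outer loop
      vertex 16.00 8.00 0.00
      vertex 14.47 12.70 0.00
      vertex 14.47 12.70 19.00
    endloop
  endfacet
  facet normal 0.9509 0.3095 0.0000
    outer loop
      vertex 16.00 8.00 0.00
      vertex 14.47 12.70 19.00
      vertex 16.00 8.00 19.00
    endloop
  endfacet
  facet normal 0.5883 0.8086 0.0000
    outer loop
      vertex 14.47 12.70 0.00
      vertex 10.47 15.61 0.00
      vertex 10.47 15.61 19.00
    endloop
  endfacet
  facet normal 0.5883 0.8086 0.0000
    outer loop
      vertex 14.47 12.70 0.00
      vertex 10.47 15.61 19.00
      vertex 14.47 12.70 19.00
    endloop
  endfacet
  facet normal 0.0000 1.0000 0.0000
    outer loop
      vertex 10.47 15.61 0.00
      vertex 5.53 15.61 0.00
      vertex 5.53 15.61 19.00
    endloop
  endfacet
  facet normal 0.0000 1.0000 0.0000
    outer loop
      vertex 10.47 15.61 0.00
      vertex 5.53 15.61 19.00
      vertex 10.47 15.61 19.00
    endloop
  endfacet
  facet normal -0.5883 0.8086 0.0000
    outer loop
      vertex 5.53 15.61 0.00
      vertex 1.53 12.70 0.00
      vertex 1.53 12.70 19.00
    endloop
  endfacet
  facet normal -0.5883 0.8086 0.0000
    outer loop
      vertex 5.53 15.61 0.00
      vertex 1.53 12.70 19.00
      vertex 5.53 15.61 19.00
    endloop
  endfacet
  facet normal -0.9509 0.3095 0.0000
    outer loop
      vertex 1.53 12.70 0.00
      vertex 0.00 8.00 0.00
      vertex 0.00 8.00 19.00
    endloop
  endfacet
  facet normal -0.9509 0.3095 0.0000
    outer loop
      vertex 1.53 12.70 0.00
      vertex 0.00 8.00 19.00
      vertex 1.53 12.70 19.00
    endloop
  endfacet
  facet normal -0.9509 -0.3095 0.0000
    outer loop
      vertex 0.00 8.00 0.00
      vertex 1.53 3.30 0.00
      vertex 1.53 3.30 19.00
    endloop
  endfacet
  facet normal -0.9509 -0.3095 0.0000
    outer loop
      vertex 0.00 8.00 0.00
      vertex 1.53 3.30 19.00
      vertex 0.00 8.00 19.00
    endloop
  endfacet
  facet normal -0.5883 -0.8086 0.0000
    outer loop
      vertex 1.53 3.30 0.00
      vertex 5.53 0.39 0.00
      vertex 5.53 0.39 19.00
    endloop
  endfacet
  facet normal -0.5883 -0.8086 0.0000
    outer loop
      vertex 1.53 3.30 0.00
      vertex 5.53 0.39 19.00
      vertex 1.53 3.30 19.00
    endloop
  endfacet
  facet normal 0.0000 -1.0000 0.0000
    outer loop
      vertex 5.53 0.39 0.00
      vertex 10.47 0.39 0.00
      vertex 10.47 0.39 19.00
    endloop
  endfacet
  facet normal 0.0000 -1.0000 0.0000
    outer loop
      vertex 5.53 0.39 0.00
      vertex 10.47 0.39 19.00
      vertex 5.53 0.39 19.00
    endloop
  endfacet
  facet normal 0.5883 -0.8086 0.0000
    outer loop
      vertex 10.47 0.39 0.00
      vertex 14.47 3.30 0.00
      vertex 14.47 3.30 19.00
    endloop
  endfacet
  facet normal 0.5883 -0.8086 0.0000
    outer loop
      vertex 10.47 0.39 0.00
      vertex 14.47 3.30 19.00
      vertex 10.47 0.39 19.00
    endloop
  endfacet
  facet normal 0.9509 -0.3095 0.0000
    outer loop
      vertex 14.47 3.30 0.00
      vertex 16.00 8.00 0.00
      vertex 16.00 8.00 19.00
    endloop
  endfacet
  facet normal 0.9509 -0.3095 0.0000
    outer loop
      vertex 14.47 3.30 0.00
      vertex 16.00 8.00 19.00
      vertex 14.47 3.30 19.00
    endloop
  endfacet
endsolid part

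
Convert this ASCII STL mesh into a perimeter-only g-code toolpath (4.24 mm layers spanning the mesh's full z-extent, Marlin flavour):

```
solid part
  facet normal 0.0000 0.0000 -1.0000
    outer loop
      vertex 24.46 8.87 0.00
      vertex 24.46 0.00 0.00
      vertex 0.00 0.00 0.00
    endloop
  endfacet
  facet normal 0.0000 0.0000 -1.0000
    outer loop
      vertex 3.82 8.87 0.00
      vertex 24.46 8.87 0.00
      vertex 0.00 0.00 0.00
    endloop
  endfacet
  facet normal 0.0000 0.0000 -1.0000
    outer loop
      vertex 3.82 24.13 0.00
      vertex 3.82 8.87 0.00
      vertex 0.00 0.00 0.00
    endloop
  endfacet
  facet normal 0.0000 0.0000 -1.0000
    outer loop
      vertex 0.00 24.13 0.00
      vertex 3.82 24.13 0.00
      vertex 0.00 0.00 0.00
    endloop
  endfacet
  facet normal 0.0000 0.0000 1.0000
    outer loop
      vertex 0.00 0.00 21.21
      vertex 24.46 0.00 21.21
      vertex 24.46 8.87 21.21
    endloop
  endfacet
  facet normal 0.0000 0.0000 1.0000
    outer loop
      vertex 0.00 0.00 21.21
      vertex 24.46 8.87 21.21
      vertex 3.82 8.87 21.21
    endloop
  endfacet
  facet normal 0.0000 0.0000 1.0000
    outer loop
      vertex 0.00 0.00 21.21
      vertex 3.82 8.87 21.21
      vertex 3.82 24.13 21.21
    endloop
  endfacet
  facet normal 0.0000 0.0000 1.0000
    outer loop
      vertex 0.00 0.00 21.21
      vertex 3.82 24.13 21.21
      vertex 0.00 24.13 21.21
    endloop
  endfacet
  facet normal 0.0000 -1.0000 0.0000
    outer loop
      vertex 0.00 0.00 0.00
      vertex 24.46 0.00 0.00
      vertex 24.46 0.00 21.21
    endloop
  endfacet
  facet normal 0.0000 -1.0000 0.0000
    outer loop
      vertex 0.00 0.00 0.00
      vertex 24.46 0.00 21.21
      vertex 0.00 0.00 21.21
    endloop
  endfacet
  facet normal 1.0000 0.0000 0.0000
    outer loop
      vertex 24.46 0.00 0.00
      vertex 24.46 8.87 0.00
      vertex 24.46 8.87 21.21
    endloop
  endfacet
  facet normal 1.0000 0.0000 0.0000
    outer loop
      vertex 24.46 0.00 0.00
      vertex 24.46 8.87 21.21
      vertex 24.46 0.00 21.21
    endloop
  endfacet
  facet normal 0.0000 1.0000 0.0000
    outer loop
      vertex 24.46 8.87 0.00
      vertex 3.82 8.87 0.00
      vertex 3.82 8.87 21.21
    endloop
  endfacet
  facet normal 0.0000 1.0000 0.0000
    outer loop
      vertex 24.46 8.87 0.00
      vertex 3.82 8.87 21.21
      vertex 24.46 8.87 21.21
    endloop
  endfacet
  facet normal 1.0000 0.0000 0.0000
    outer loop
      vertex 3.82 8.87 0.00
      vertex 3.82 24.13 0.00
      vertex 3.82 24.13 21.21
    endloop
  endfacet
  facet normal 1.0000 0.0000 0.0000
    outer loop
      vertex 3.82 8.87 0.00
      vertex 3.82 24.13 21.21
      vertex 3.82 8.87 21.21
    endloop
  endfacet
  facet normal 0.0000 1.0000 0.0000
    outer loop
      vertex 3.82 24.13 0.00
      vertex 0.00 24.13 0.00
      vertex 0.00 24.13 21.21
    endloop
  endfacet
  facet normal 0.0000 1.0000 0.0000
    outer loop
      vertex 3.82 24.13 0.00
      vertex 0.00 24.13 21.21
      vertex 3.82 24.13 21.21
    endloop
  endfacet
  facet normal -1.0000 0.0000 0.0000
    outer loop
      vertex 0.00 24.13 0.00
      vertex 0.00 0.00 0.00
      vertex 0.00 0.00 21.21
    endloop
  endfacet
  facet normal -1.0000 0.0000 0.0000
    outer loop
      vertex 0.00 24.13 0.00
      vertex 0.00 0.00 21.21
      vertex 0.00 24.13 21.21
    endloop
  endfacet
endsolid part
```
; perimeter-only toolpath
G21 ; units = mm
G90 ; absolute positioning
G28 ; home
; layer 1
G0 Z4.24
G0 X0.00 Y0.00
G1 X24.46 Y0.00
G1 X24.46 Y8.87
G1 X3.82 Y8.87
G1 X3.82 Y24.13
G1 X0.00 Y24.13
G1 X0.00 Y0.00
; layer 2
G0 Z8.48
G0 X0.00 Y0.00
G1 X24.46 Y0.00
G1 X24.46 Y8.87
G1 X3.82 Y8.87
G1 X3.82 Y24.13
G1 X0.00 Y24.13
G1 X0.00 Y0.00
; layer 3
G0 Z12.73
G0 X0.00 Y0.00
G1 X24.46 Y0.00
G1 X24.46 Y8.87
G1 X3.82 Y8.87
G1 X3.82 Y24.13
G1 X0.00 Y24.13
G1 X0.00 Y0.00
; layer 4
G0 Z16.97
G0 X0.00 Y0.00
G1 X24.46 Y0.00
G1 X24.46 Y8.87
G1 X3.82 Y8.87
G1 X3.82 Y24.13
G1 X0.00 Y24.13
G1 X0.00 Y0.00
; layer 5
G0 Z21.21
G0 X0.00 Y0.00
G1 X24.46 Y0.00
G1 X24.46 Y8.87
G1 X3.82 Y8.87
G1 X3.82 Y24.13
G1 X0.00 Y24.13
G1 X0.00 Y0.00
M2 ; end

The solid is an L-shaped prism: outer 24.5 × 24.1 mm, arm thicknesses ≈ 8.87 mm (horizontal) and 3.82 mm (vertical), extruded 21.2 mm in z. Slicing at Δz = 4.24 mm — 5 equal slices spanning the solid's height, so layer i sits at z = i·h/5 — gives 5 non-empty perimeters. Each is a 6-segment closed polygon; G0 lifts to the layer z and rapids to the start vertex, then G1 traces the edges.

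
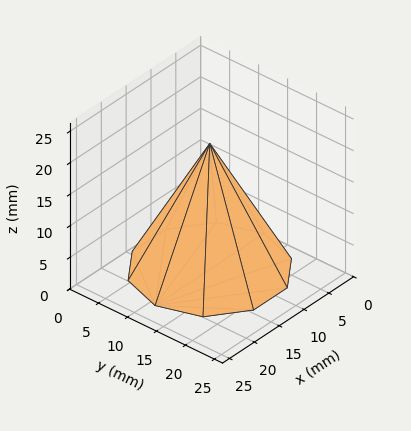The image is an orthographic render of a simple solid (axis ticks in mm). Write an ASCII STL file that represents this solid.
Reading the render: the shape is a regular 10-sided pyramid, base circumscribed radius ≈ 11 mm, apex at z ≈ 20 mm (dimensions read to the nearest mm from the axis ticks). For the STL, each face is triangulated and given an outward normal.

solid part
  facet normal 0.0000 0.0000 -1.0000
    outer loop
      vertex 14.399 21.462 0.000
      vertex 19.899 17.466 0.000
      vertex 22.000 11.000 0.000
    endloop
  endfacet
  facet normal 0.0000 0.0000 -1.0000
    outer loop
      vertex 7.601 21.462 0.000
      vertex 14.399 21.462 0.000
      vertex 22.000 11.000 0.000
    endloop
  endfacet
  facet normal 0.0000 0.0000 -1.0000
    outer loop
      vertex 2.101 17.466 0.000
      vertex 7.601 21.462 0.000
      vertex 22.000 11.000 0.000
    endloop
  endfacet
  facet normal 0.0000 0.0000 -1.0000
    outer loop
      vertex 0.000 11.000 0.000
      vertex 2.101 17.466 0.000
      vertex 22.000 11.000 0.000
    endloop
  endfacet
  facet normal 0.0000 0.0000 -1.0000
    outer loop
      vertex 2.101 4.534 0.000
      vertex 0.000 11.000 0.000
      vertex 22.000 11.000 0.000
    endloop
  endfacet
  facet normal 0.0000 0.0000 -1.0000
    outer loop
      vertex 7.601 0.538 0.000
      vertex 2.101 4.534 0.000
      vertex 22.000 11.000 0.000
    endloop
  endfacet
  facet normal 0.0000 0.0000 -1.0000
    outer loop
      vertex 14.399 0.538 0.000
      vertex 7.601 0.538 0.000
      vertex 22.000 11.000 0.000
    endloop
  endfacet
  facet normal 0.0000 0.0000 -1.0000
    outer loop
      vertex 19.899 4.534 0.000
      vertex 14.399 0.538 0.000
      vertex 22.000 11.000 0.000
    endloop
  endfacet
  facet normal 0.8427 0.2738 0.4635
    outer loop
      vertex 22.000 11.000 0.000
      vertex 19.899 17.466 0.000
      vertex 11.000 11.000 20.000
    endloop
  endfacet
  facet normal 0.5208 0.7169 0.4635
    outer loop
      vertex 19.899 17.466 0.000
      vertex 14.399 21.462 0.000
      vertex 11.000 11.000 20.000
    endloop
  endfacet
  facet normal 0.0000 0.8861 0.4635
    outer loop
      vertex 14.399 21.462 0.000
      vertex 7.601 21.462 0.000
      vertex 11.000 11.000 20.000
    endloop
  endfacet
  facet normal -0.5208 0.7169 0.4635
    outer loop
      vertex 7.601 21.462 0.000
      vertex 2.101 17.466 0.000
      vertex 11.000 11.000 20.000
    endloop
  endfacet
  facet normal -0.8427 0.2738 0.4635
    outer loop
      vertex 2.101 17.466 0.000
      vertex 0.000 11.000 0.000
      vertex 11.000 11.000 20.000
    endloop
  endfacet
  facet normal -0.8427 -0.2738 0.4635
    outer loop
      vertex 0.000 11.000 0.000
      vertex 2.101 4.534 0.000
      vertex 11.000 11.000 20.000
    endloop
  endfacet
  facet normal -0.5208 -0.7169 0.4635
    outer loop
      vertex 2.101 4.534 0.000
      vertex 7.601 0.538 0.000
      vertex 11.000 11.000 20.000
    endloop
  endfacet
  facet normal 0.0000 -0.8861 0.4635
    outer loop
      vertex 7.601 0.538 0.000
      vertex 14.399 0.538 0.000
      vertex 11.000 11.000 20.000
    endloop
  endfacet
  facet normal 0.5208 -0.7169 0.4635
    outer loop
      vertex 14.399 0.538 0.000
      vertex 19.899 4.534 0.000
      vertex 11.000 11.000 20.000
    endloop
  endfacet
  facet normal 0.8427 -0.2738 0.4635
    outer loop
      vertex 19.899 4.534 0.000
      vertex 22.000 11.000 0.000
      vertex 11.000 11.000 20.000
    endloop
  endfacet
endsolid part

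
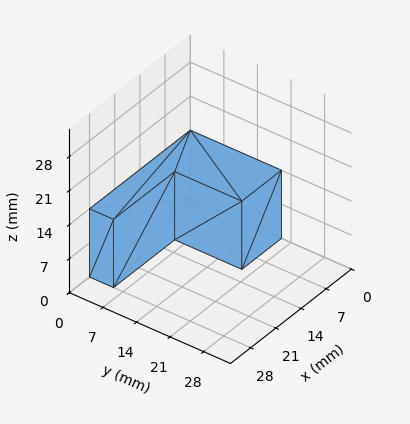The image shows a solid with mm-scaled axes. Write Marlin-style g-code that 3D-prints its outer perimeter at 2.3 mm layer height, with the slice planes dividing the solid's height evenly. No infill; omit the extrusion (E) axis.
Reading the render: the shape is an L-shaped prism: outer 28 × 19 mm, arm thicknesses ≈ 5 mm (horizontal) and 11 mm (vertical), extruded 14 mm in z (dimensions read to the nearest mm from the axis ticks). For the g-code, the solid's height is divided into equal slices at the stated Δz and each level perimeter traced with G1 moves after a G0 lift.

; perimeter-only toolpath
G21 ; units = mm
G90 ; absolute positioning
G28 ; home
; layer 1
G0 Z2.3
G0 X0.0 Y0.0
G1 X28.0 Y0.0
G1 X28.0 Y5.0
G1 X11.0 Y5.0
G1 X11.0 Y19.0
G1 X0.0 Y19.0
G1 X0.0 Y0.0
; layer 2
G0 Z4.7
G0 X0.0 Y0.0
G1 X28.0 Y0.0
G1 X28.0 Y5.0
G1 X11.0 Y5.0
G1 X11.0 Y19.0
G1 X0.0 Y19.0
G1 X0.0 Y0.0
; layer 3
G0 Z7.0
G0 X0.0 Y0.0
G1 X28.0 Y0.0
G1 X28.0 Y5.0
G1 X11.0 Y5.0
G1 X11.0 Y19.0
G1 X0.0 Y19.0
G1 X0.0 Y0.0
; layer 4
G0 Z9.3
G0 X0.0 Y0.0
G1 X28.0 Y0.0
G1 X28.0 Y5.0
G1 X11.0 Y5.0
G1 X11.0 Y19.0
G1 X0.0 Y19.0
G1 X0.0 Y0.0
; layer 5
G0 Z11.7
G0 X0.0 Y0.0
G1 X28.0 Y0.0
G1 X28.0 Y5.0
G1 X11.0 Y5.0
G1 X11.0 Y19.0
G1 X0.0 Y19.0
G1 X0.0 Y0.0
; layer 6
G0 Z14.0
G0 X0.0 Y0.0
G1 X28.0 Y0.0
G1 X28.0 Y5.0
G1 X11.0 Y5.0
G1 X11.0 Y19.0
G1 X0.0 Y19.0
G1 X0.0 Y0.0
M2 ; end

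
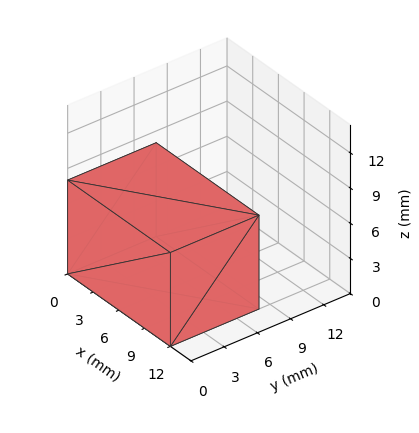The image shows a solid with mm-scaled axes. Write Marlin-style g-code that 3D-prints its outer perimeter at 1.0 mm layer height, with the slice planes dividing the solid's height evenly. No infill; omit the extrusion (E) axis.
Reading the render: the shape is a rectangular box, roughly 12 × 8 mm footprint and 8 mm tall (dimensions read to the nearest mm from the axis ticks). For the g-code, the solid's height is divided into equal slices at the stated Δz and each level perimeter traced with G1 moves after a G0 lift.

; perimeter-only toolpath
G21 ; units = mm
G90 ; absolute positioning
G28 ; home
; layer 1
G0 Z1.0
G0 X0.0 Y0.0
G1 X12.0 Y0.0
G1 X12.0 Y8.0
G1 X0.0 Y8.0
G1 X0.0 Y0.0
; layer 2
G0 Z2.0
G0 X0.0 Y0.0
G1 X12.0 Y0.0
G1 X12.0 Y8.0
G1 X0.0 Y8.0
G1 X0.0 Y0.0
; layer 3
G0 Z3.0
G0 X0.0 Y0.0
G1 X12.0 Y0.0
G1 X12.0 Y8.0
G1 X0.0 Y8.0
G1 X0.0 Y0.0
; layer 4
G0 Z4.0
G0 X0.0 Y0.0
G1 X12.0 Y0.0
G1 X12.0 Y8.0
G1 X0.0 Y8.0
G1 X0.0 Y0.0
; layer 5
G0 Z5.0
G0 X0.0 Y0.0
G1 X12.0 Y0.0
G1 X12.0 Y8.0
G1 X0.0 Y8.0
G1 X0.0 Y0.0
; layer 6
G0 Z6.0
G0 X0.0 Y0.0
G1 X12.0 Y0.0
G1 X12.0 Y8.0
G1 X0.0 Y8.0
G1 X0.0 Y0.0
; layer 7
G0 Z7.0
G0 X0.0 Y0.0
G1 X12.0 Y0.0
G1 X12.0 Y8.0
G1 X0.0 Y8.0
G1 X0.0 Y0.0
; layer 8
G0 Z8.0
G0 X0.0 Y0.0
G1 X12.0 Y0.0
G1 X12.0 Y8.0
G1 X0.0 Y8.0
G1 X0.0 Y0.0
M2 ; end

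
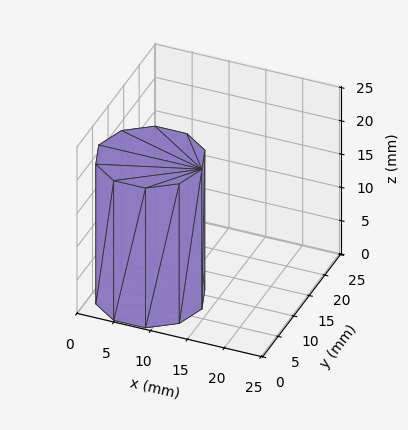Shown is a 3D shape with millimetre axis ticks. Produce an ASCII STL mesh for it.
Reading the render: the shape is a regular 10-sided prism (a cylinder approximated with 10 flat sides), circumscribed radius ≈ 7 mm, height ≈ 21 mm (dimensions read to the nearest mm from the axis ticks). For the STL, each face is triangulated and given an outward normal.

solid part
  facet normal 0.0000 0.0000 -1.0000
    outer loop
      vertex 9.16 13.66 0.00
      vertex 12.66 11.11 0.00
      vertex 14.00 7.00 0.00
    endloop
  endfacet
  facet normal 0.0000 0.0000 -1.0000
    outer loop
      vertex 4.84 13.66 0.00
      vertex 9.16 13.66 0.00
      vertex 14.00 7.00 0.00
    endloop
  endfacet
  facet normal 0.0000 0.0000 -1.0000
    outer loop
      vertex 1.34 11.11 0.00
      vertex 4.84 13.66 0.00
      vertex 14.00 7.00 0.00
    endloop
  endfacet
  facet normal 0.0000 0.0000 -1.0000
    outer loop
      vertex 0.00 7.00 0.00
      vertex 1.34 11.11 0.00
      vertex 14.00 7.00 0.00
    endloop
  endfacet
  facet normal 0.0000 0.0000 -1.0000
    outer loop
      vertex 1.34 2.89 0.00
      vertex 0.00 7.00 0.00
      vertex 14.00 7.00 0.00
    endloop
  endfacet
  facet normal 0.0000 0.0000 -1.0000
    outer loop
      vertex 4.84 0.34 0.00
      vertex 1.34 2.89 0.00
      vertex 14.00 7.00 0.00
    endloop
  endfacet
  facet normal 0.0000 0.0000 -1.0000
    outer loop
      vertex 9.16 0.34 0.00
      vertex 4.84 0.34 0.00
      vertex 14.00 7.00 0.00
    endloop
  endfacet
  facet normal 0.0000 0.0000 -1.0000
    outer loop
      vertex 12.66 2.89 0.00
      vertex 9.16 0.34 0.00
      vertex 14.00 7.00 0.00
    endloop
  endfacet
  facet normal 0.0000 0.0000 1.0000
    outer loop
      vertex 14.00 7.00 21.00
      vertex 12.66 11.11 21.00
      vertex 9.16 13.66 21.00
    endloop
  endfacet
  facet normal 0.0000 0.0000 1.0000
    outer loop
      vertex 14.00 7.00 21.00
      vertex 9.16 13.66 21.00
      vertex 4.84 13.66 21.00
    endloop
  endfacet
  facet normal 0.0000 0.0000 1.0000
    outer loop
      vertex 14.00 7.00 21.00
      vertex 4.84 13.66 21.00
      vertex 1.34 11.11 21.00
    endloop
  endfacet
  facet normal 0.0000 0.0000 1.0000
    outer loop
      vertex 14.00 7.00 21.00
      vertex 1.34 11.11 21.00
      vertex 0.00 7.00 21.00
    endloop
  endfacet
  facet normal 0.0000 0.0000 1.0000
    outer loop
      vertex 14.00 7.00 21.00
      vertex 0.00 7.00 21.00
      vertex 1.34 2.89 21.00
    endloop
  endfacet
  facet normal 0.0000 0.0000 1.0000
    outer loop
      vertex 14.00 7.00 21.00
      vertex 1.34 2.89 21.00
      vertex 4.84 0.34 21.00
    endloop
  endfacet
  facet normal 0.0000 0.0000 1.0000
    outer loop
      vertex 14.00 7.00 21.00
      vertex 4.84 0.34 21.00
      vertex 9.16 0.34 21.00
    endloop
  endfacet
  facet normal 0.0000 0.0000 1.0000
    outer loop
      vertex 14.00 7.00 21.00
      vertex 9.16 0.34 21.00
      vertex 12.66 2.89 21.00
    endloop
  endfacet
  facet normal 0.9507 0.3100 0.0000
    outer loop
      vertex 14.00 7.00 0.00
      vertex 12.66 11.11 0.00
      vertex 12.66 11.11 21.00
    endloop
  endfacet
  facet normal 0.9507 0.3100 0.0000
    outer loop
      vertex 14.00 7.00 0.00
      vertex 12.66 11.11 21.00
      vertex 14.00 7.00 21.00
    endloop
  endfacet
  facet normal 0.5889 0.8082 0.0000
    outer loop
      vertex 12.66 11.11 0.00
      vertex 9.16 13.66 0.00
      vertex 9.16 13.66 21.00
    endloop
  endfacet
  facet normal 0.5889 0.8082 0.0000
    outer loop
      vertex 12.66 11.11 0.00
      vertex 9.16 13.66 21.00
      vertex 12.66 11.11 21.00
    endloop
  endfacet
  facet normal 0.0000 1.0000 0.0000
    outer loop
      vertex 9.16 13.66 0.00
      vertex 4.84 13.66 0.00
      vertex 4.84 13.66 21.00
    endloop
  endfacet
  facet normal 0.0000 1.0000 0.0000
    outer loop
      vertex 9.16 13.66 0.00
      vertex 4.84 13.66 21.00
      vertex 9.16 13.66 21.00
    endloop
  endfacet
  facet normal -0.5889 0.8082 0.0000
    outer loop
      vertex 4.84 13.66 0.00
      vertex 1.34 11.11 0.00
      vertex 1.34 11.11 21.00
    endloop
  endfacet
  facet normal -0.5889 0.8082 0.0000
    outer loop
      vertex 4.84 13.66 0.00
      vertex 1.34 11.11 21.00
      vertex 4.84 13.66 21.00
    endloop
  endfacet
  facet normal -0.9507 0.3100 0.0000
    outer loop
      vertex 1.34 11.11 0.00
      vertex 0.00 7.00 0.00
      vertex 0.00 7.00 21.00
    endloop
  endfacet
  facet normal -0.9507 0.3100 0.0000
    outer loop
      vertex 1.34 11.11 0.00
      vertex 0.00 7.00 21.00
      vertex 1.34 11.11 21.00
    endloop
  endfacet
  facet normal -0.9507 -0.3100 0.0000
    outer loop
      vertex 0.00 7.00 0.00
      vertex 1.34 2.89 0.00
      vertex 1.34 2.89 21.00
    endloop
  endfacet
  facet normal -0.9507 -0.3100 0.0000
    outer loop
      vertex 0.00 7.00 0.00
      vertex 1.34 2.89 21.00
      vertex 0.00 7.00 21.00
    endloop
  endfacet
  facet normal -0.5889 -0.8082 0.0000
    outer loop
      vertex 1.34 2.89 0.00
      vertex 4.84 0.34 0.00
      vertex 4.84 0.34 21.00
    endloop
  endfacet
  facet normal -0.5889 -0.8082 0.0000
    outer loop
      vertex 1.34 2.89 0.00
      vertex 4.84 0.34 21.00
      vertex 1.34 2.89 21.00
    endloop
  endfacet
  facet normal 0.0000 -1.0000 0.0000
    outer loop
      vertex 4.84 0.34 0.00
      vertex 9.16 0.34 0.00
      vertex 9.16 0.34 21.00
    endloop
  endfacet
  facet normal 0.0000 -1.0000 0.0000
    outer loop
      vertex 4.84 0.34 0.00
      vertex 9.16 0.34 21.00
      vertex 4.84 0.34 21.00
    endloop
  endfacet
  facet normal 0.5889 -0.8082 0.0000
    outer loop
      vertex 9.16 0.34 0.00
      vertex 12.66 2.89 0.00
      vertex 12.66 2.89 21.00
    endloop
  endfacet
  facet normal 0.5889 -0.8082 0.0000
    outer loop
      vertex 9.16 0.34 0.00
      vertex 12.66 2.89 21.00
      vertex 9.16 0.34 21.00
    endloop
  endfacet
  facet normal 0.9507 -0.3100 0.0000
    outer loop
      vertex 12.66 2.89 0.00
      vertex 14.00 7.00 0.00
      vertex 14.00 7.00 21.00
    endloop
  endfacet
  facet normal 0.9507 -0.3100 0.0000
    outer loop
      vertex 12.66 2.89 0.00
      vertex 14.00 7.00 21.00
      vertex 12.66 2.89 21.00
    endloop
  endfacet
endsolid part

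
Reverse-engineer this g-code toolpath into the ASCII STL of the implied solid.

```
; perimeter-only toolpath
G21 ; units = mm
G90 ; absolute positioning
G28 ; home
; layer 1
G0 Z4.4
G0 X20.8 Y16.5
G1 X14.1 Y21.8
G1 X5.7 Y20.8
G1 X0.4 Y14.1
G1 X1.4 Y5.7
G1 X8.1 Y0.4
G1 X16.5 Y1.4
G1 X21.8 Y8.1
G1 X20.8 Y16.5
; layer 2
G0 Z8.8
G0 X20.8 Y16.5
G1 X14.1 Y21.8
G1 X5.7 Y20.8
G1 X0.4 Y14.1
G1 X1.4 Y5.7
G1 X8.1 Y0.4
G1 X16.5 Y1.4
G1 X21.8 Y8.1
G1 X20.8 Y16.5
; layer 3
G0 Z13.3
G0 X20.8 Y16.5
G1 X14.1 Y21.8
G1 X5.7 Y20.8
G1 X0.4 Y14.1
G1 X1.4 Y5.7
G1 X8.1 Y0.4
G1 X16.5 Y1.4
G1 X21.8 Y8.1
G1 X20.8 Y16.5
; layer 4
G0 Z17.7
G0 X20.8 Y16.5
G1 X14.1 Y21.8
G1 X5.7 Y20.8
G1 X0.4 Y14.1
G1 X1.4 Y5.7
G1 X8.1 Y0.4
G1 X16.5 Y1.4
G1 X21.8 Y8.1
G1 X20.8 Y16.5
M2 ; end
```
solid part
  facet normal 0.0000 0.0000 -1.0000
    outer loop
      vertex 5.7 20.8 0.0
      vertex 14.1 21.8 0.0
      vertex 20.8 16.5 0.0
    endloop
  endfacet
  facet normal 0.0000 0.0000 -1.0000
    outer loop
      vertex 0.4 14.1 0.0
      vertex 5.7 20.8 0.0
      vertex 20.8 16.5 0.0
    endloop
  endfacet
  facet normal 0.0000 0.0000 -1.0000
    outer loop
      vertex 1.4 5.7 0.0
      vertex 0.4 14.1 0.0
      vertex 20.8 16.5 0.0
    endloop
  endfacet
  facet normal 0.0000 0.0000 -1.0000
    outer loop
      vertex 8.1 0.4 0.0
      vertex 1.4 5.7 0.0
      vertex 20.8 16.5 0.0
    endloop
  endfacet
  facet normal 0.0000 0.0000 -1.0000
    outer loop
      vertex 16.5 1.4 0.0
      vertex 8.1 0.4 0.0
      vertex 20.8 16.5 0.0
    endloop
  endfacet
  facet normal 0.0000 0.0000 -1.0000
    outer loop
      vertex 21.8 8.1 0.0
      vertex 16.5 1.4 0.0
      vertex 20.8 16.5 0.0
    endloop
  endfacet
  facet normal 0.0000 0.0000 1.0000
    outer loop
      vertex 20.8 16.5 17.7
      vertex 14.1 21.8 17.7
      vertex 5.7 20.8 17.7
    endloop
  endfacet
  facet normal 0.0000 0.0000 1.0000
    outer loop
      vertex 20.8 16.5 17.7
      vertex 5.7 20.8 17.7
      vertex 0.4 14.1 17.7
    endloop
  endfacet
  facet normal 0.0000 0.0000 1.0000
    outer loop
      vertex 20.8 16.5 17.7
      vertex 0.4 14.1 17.7
      vertex 1.4 5.7 17.7
    endloop
  endfacet
  facet normal 0.0000 0.0000 1.0000
    outer loop
      vertex 20.8 16.5 17.7
      vertex 1.4 5.7 17.7
      vertex 8.1 0.4 17.7
    endloop
  endfacet
  facet normal 0.0000 0.0000 1.0000
    outer loop
      vertex 20.8 16.5 17.7
      vertex 8.1 0.4 17.7
      vertex 16.5 1.4 17.7
    endloop
  endfacet
  facet normal 0.0000 0.0000 1.0000
    outer loop
      vertex 20.8 16.5 17.7
      vertex 16.5 1.4 17.7
      vertex 21.8 8.1 17.7
    endloop
  endfacet
  facet normal 0.6204 0.7843 0.0000
    outer loop
      vertex 20.8 16.5 0.0
      vertex 14.1 21.8 0.0
      vertex 14.1 21.8 17.7
    endloop
  endfacet
  facet normal 0.6204 0.7843 0.0000
    outer loop
      vertex 20.8 16.5 0.0
      vertex 14.1 21.8 17.7
      vertex 20.8 16.5 17.7
    endloop
  endfacet
  facet normal -0.1182 0.9930 0.0000
    outer loop
      vertex 14.1 21.8 0.0
      vertex 5.7 20.8 0.0
      vertex 5.7 20.8 17.7
    endloop
  endfacet
  facet normal -0.1182 0.9930 0.0000
    outer loop
      vertex 14.1 21.8 0.0
      vertex 5.7 20.8 17.7
      vertex 14.1 21.8 17.7
    endloop
  endfacet
  facet normal -0.7843 0.6204 0.0000
    outer loop
      vertex 5.7 20.8 0.0
      vertex 0.4 14.1 0.0
      vertex 0.4 14.1 17.7
    endloop
  endfacet
  facet normal -0.7843 0.6204 0.0000
    outer loop
      vertex 5.7 20.8 0.0
      vertex 0.4 14.1 17.7
      vertex 5.7 20.8 17.7
    endloop
  endfacet
  facet normal -0.9930 -0.1182 0.0000
    outer loop
      vertex 0.4 14.1 0.0
      vertex 1.4 5.7 0.0
      vertex 1.4 5.7 17.7
    endloop
  endfacet
  facet normal -0.9930 -0.1182 0.0000
    outer loop
      vertex 0.4 14.1 0.0
      vertex 1.4 5.7 17.7
      vertex 0.4 14.1 17.7
    endloop
  endfacet
  facet normal -0.6204 -0.7843 0.0000
    outer loop
      vertex 1.4 5.7 0.0
      vertex 8.1 0.4 0.0
      vertex 8.1 0.4 17.7
    endloop
  endfacet
  facet normal -0.6204 -0.7843 0.0000
    outer loop
      vertex 1.4 5.7 0.0
      vertex 8.1 0.4 17.7
      vertex 1.4 5.7 17.7
    endloop
  endfacet
  facet normal 0.1182 -0.9930 0.0000
    outer loop
      vertex 8.1 0.4 0.0
      vertex 16.5 1.4 0.0
      vertex 16.5 1.4 17.7
    endloop
  endfacet
  facet normal 0.1182 -0.9930 0.0000
    outer loop
      vertex 8.1 0.4 0.0
      vertex 16.5 1.4 17.7
      vertex 8.1 0.4 17.7
    endloop
  endfacet
  facet normal 0.7843 -0.6204 0.0000
    outer loop
      vertex 16.5 1.4 0.0
      vertex 21.8 8.1 0.0
      vertex 21.8 8.1 17.7
    endloop
  endfacet
  facet normal 0.7843 -0.6204 0.0000
    outer loop
      vertex 16.5 1.4 0.0
      vertex 21.8 8.1 17.7
      vertex 16.5 1.4 17.7
    endloop
  endfacet
  facet normal 0.9930 0.1182 0.0000
    outer loop
      vertex 21.8 8.1 0.0
      vertex 20.8 16.5 0.0
      vertex 20.8 16.5 17.7
    endloop
  endfacet
  facet normal 0.9930 0.1182 0.0000
    outer loop
      vertex 21.8 8.1 0.0
      vertex 20.8 16.5 17.7
      vertex 21.8 8.1 17.7
    endloop
  endfacet
endsolid part

The G0 Z moves step by Δz≈4.4 mm. Every layer's G1 loop is the same polygon, so the solid is a straight extrusion of it from z=0 to z≈17.7. Closing with flat bottom and top caps and triangulating gives 28 facets — a regular 8-sided prism (a cylinder approximated with 8 flat sides), circumscribed radius ≈ 11.1 mm, height ≈ 17.7 mm.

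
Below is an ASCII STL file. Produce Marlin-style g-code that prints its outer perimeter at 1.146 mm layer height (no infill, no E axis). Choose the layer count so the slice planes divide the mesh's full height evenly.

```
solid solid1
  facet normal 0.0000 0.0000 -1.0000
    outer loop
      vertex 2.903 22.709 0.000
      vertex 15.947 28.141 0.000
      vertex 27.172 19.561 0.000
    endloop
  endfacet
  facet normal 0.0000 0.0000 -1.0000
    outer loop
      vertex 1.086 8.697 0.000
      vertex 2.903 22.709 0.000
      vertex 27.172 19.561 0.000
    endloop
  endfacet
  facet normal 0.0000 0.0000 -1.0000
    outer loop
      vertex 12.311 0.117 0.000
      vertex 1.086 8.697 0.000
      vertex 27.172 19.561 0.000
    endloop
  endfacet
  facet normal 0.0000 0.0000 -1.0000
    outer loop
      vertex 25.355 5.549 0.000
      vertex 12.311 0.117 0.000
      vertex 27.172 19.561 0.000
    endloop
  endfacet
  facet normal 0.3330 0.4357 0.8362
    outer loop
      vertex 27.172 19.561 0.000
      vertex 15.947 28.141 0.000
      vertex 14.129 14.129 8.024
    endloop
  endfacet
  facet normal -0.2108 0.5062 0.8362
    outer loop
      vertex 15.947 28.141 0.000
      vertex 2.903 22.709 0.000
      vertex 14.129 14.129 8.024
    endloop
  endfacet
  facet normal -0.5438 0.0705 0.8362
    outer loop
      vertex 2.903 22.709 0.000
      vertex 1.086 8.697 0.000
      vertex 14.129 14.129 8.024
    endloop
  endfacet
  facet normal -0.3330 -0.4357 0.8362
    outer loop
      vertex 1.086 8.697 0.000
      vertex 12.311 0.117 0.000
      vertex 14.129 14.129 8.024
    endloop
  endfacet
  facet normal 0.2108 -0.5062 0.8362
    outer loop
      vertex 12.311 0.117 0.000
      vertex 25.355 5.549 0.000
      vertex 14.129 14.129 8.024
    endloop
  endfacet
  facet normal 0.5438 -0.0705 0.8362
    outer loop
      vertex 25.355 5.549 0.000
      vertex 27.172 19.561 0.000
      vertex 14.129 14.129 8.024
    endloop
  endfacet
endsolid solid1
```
; perimeter-only toolpath
G21 ; units = mm
G90 ; absolute positioning
G28 ; home
; layer 1
G0 Z1.146
G0 X25.309 Y18.785
G1 X15.687 Y26.139
G1 X4.507 Y21.483
G1 X2.949 Y9.473
G1 X12.571 Y2.119
G1 X23.751 Y6.775
G1 X25.309 Y18.785
; layer 2
G0 Z2.293
G0 X23.445 Y18.009
G1 X15.428 Y24.138
G1 X6.110 Y20.258
G1 X4.813 Y10.249
G1 X12.830 Y4.120
G1 X22.148 Y8.000
G1 X23.445 Y18.009
; layer 3
G0 Z3.439
G0 X21.582 Y17.233
G1 X15.168 Y22.136
G1 X7.714 Y19.032
G1 X6.676 Y11.025
G1 X13.090 Y6.122
G1 X20.544 Y9.226
G1 X21.582 Y17.233
; layer 4
G0 Z4.585
G0 X19.719 Y16.457
G1 X14.908 Y20.134
G1 X9.318 Y17.806
G1 X8.539 Y11.801
G1 X13.350 Y8.124
G1 X18.940 Y10.452
G1 X19.719 Y16.457
; layer 5
G0 Z5.731
G0 X17.856 Y15.681
G1 X14.648 Y18.132
G1 X10.922 Y16.580
G1 X10.402 Y12.577
G1 X13.610 Y10.126
G1 X17.336 Y11.678
G1 X17.856 Y15.681
; layer 6
G0 Z6.878
G0 X15.992 Y14.905
G1 X14.389 Y16.131
G1 X12.525 Y15.355
G1 X12.266 Y13.353
G1 X13.869 Y12.127
G1 X15.733 Y12.903
G1 X15.992 Y14.905
M2 ; end

The solid is a regular 6-sided pyramid, base circumscribed radius ≈ 14.1 mm, apex at z ≈ 8.02 mm. Slicing at Δz = 1.146 mm — 7 equal slices spanning the solid's height, so layer i sits at z = i·h/7 — gives 6 non-empty perimeters. Each is a 6-segment closed polygon; G0 lifts to the layer z and rapids to the start vertex, then G1 traces the edges. The cross-section shrinks linearly with z (the slice at the apex is degenerate and omitted).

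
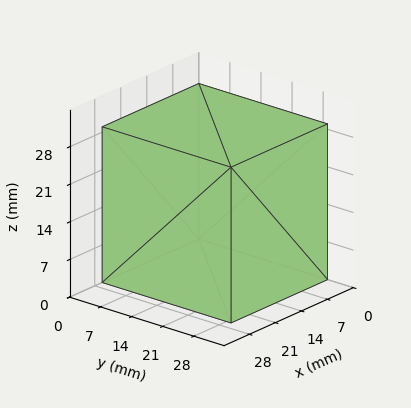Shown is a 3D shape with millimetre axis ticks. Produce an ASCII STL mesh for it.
Reading the render: the shape is a rectangular box, roughly 26 × 29 mm footprint and 29 mm tall (dimensions read to the nearest mm from the axis ticks). For the STL, each face is triangulated and given an outward normal.

solid part
  facet normal 0.0000 0.0000 -1.0000
    outer loop
      vertex 26.000 29.000 0.000
      vertex 26.000 0.000 0.000
      vertex 0.000 0.000 0.000
    endloop
  endfacet
  facet normal 0.0000 0.0000 -1.0000
    outer loop
      vertex 0.000 29.000 0.000
      vertex 26.000 29.000 0.000
      vertex 0.000 0.000 0.000
    endloop
  endfacet
  facet normal 0.0000 0.0000 1.0000
    outer loop
      vertex 0.000 0.000 29.000
      vertex 26.000 0.000 29.000
      vertex 26.000 29.000 29.000
    endloop
  endfacet
  facet normal 0.0000 0.0000 1.0000
    outer loop
      vertex 0.000 0.000 29.000
      vertex 26.000 29.000 29.000
      vertex 0.000 29.000 29.000
    endloop
  endfacet
  facet normal 0.0000 -1.0000 0.0000
    outer loop
      vertex 0.000 0.000 0.000
      vertex 26.000 0.000 0.000
      vertex 26.000 0.000 29.000
    endloop
  endfacet
  facet normal 0.0000 -1.0000 0.0000
    outer loop
      vertex 0.000 0.000 0.000
      vertex 26.000 0.000 29.000
      vertex 0.000 0.000 29.000
    endloop
  endfacet
  facet normal 0.0000 1.0000 0.0000
    outer loop
      vertex 26.000 29.000 29.000
      vertex 26.000 29.000 0.000
      vertex 0.000 29.000 0.000
    endloop
  endfacet
  facet normal 0.0000 1.0000 0.0000
    outer loop
      vertex 0.000 29.000 29.000
      vertex 26.000 29.000 29.000
      vertex 0.000 29.000 0.000
    endloop
  endfacet
  facet normal -1.0000 0.0000 0.0000
    outer loop
      vertex 0.000 29.000 29.000
      vertex 0.000 29.000 0.000
      vertex 0.000 0.000 0.000
    endloop
  endfacet
  facet normal -1.0000 0.0000 0.0000
    outer loop
      vertex 0.000 0.000 29.000
      vertex 0.000 29.000 29.000
      vertex 0.000 0.000 0.000
    endloop
  endfacet
  facet normal 1.0000 0.0000 0.0000
    outer loop
      vertex 26.000 0.000 0.000
      vertex 26.000 29.000 0.000
      vertex 26.000 29.000 29.000
    endloop
  endfacet
  facet normal 1.0000 0.0000 0.0000
    outer loop
      vertex 26.000 0.000 0.000
      vertex 26.000 29.000 29.000
      vertex 26.000 0.000 29.000
    endloop
  endfacet
endsolid part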